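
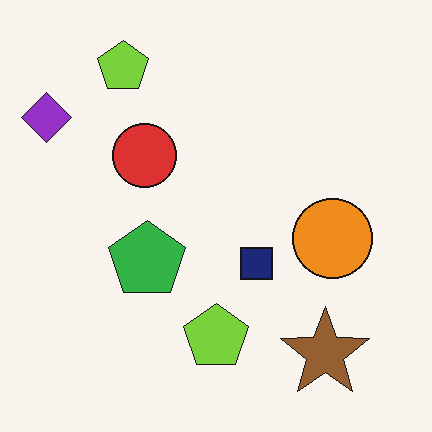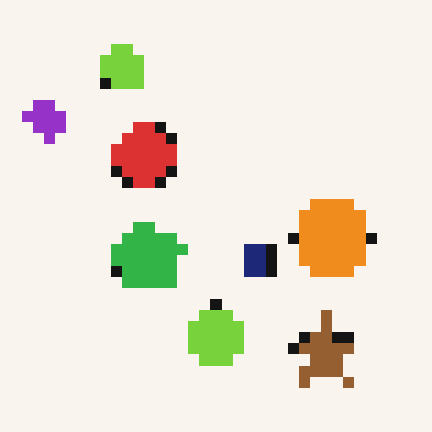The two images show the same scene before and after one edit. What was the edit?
This is the original image heavily pixelated into large blocks.

Shapes are reduced to large square blocks; fine edges and outlines are lost — a downscale-then-upscale (mosaic) effect.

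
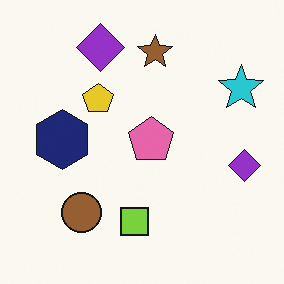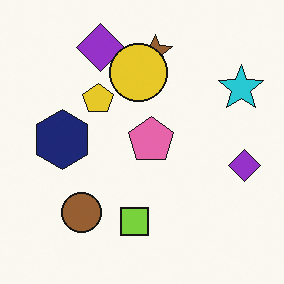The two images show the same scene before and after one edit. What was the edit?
The second image is the first overlaid with an additional yellow circle.

A yellow circle appears in the second image that is absent from the first.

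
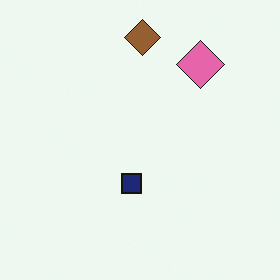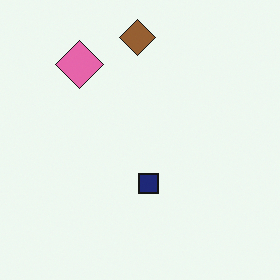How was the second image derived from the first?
The transformation is: flipped horizontally (left ↔ right).

The pink diamond is in the top-right of the first image and the top-left of the second — shapes on opposite sides of the vertical midline have swapped in a mirror flip.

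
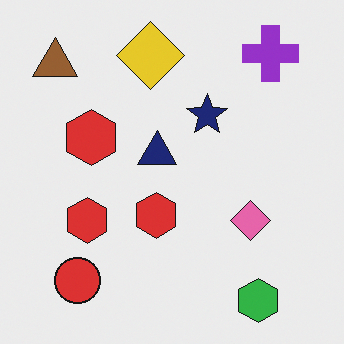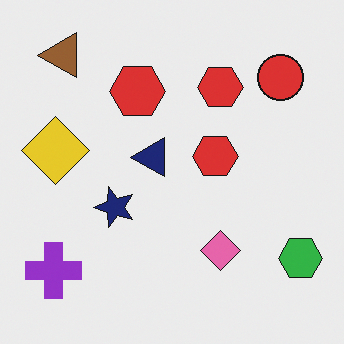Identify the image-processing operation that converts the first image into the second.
The transformation is: transposed (reflected across the top-left ↔ bottom-right diagonal).

Shapes have swapped their row and column positions — what was in the top-right is now in the bottom-left — a diagonal reflection.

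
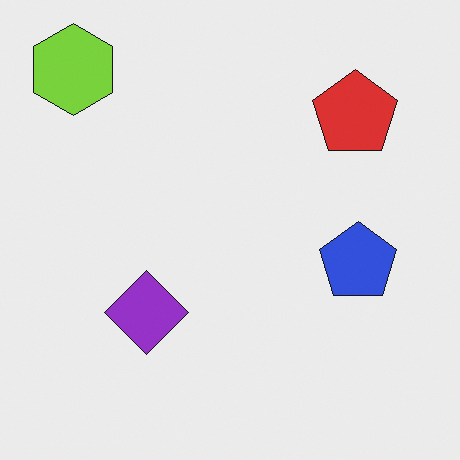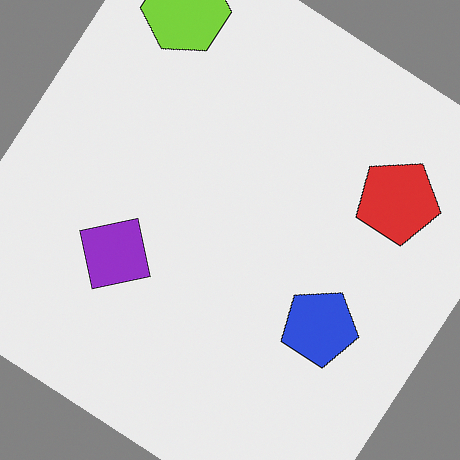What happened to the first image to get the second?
Rotated clockwise by a large amount — several tens of degrees.

Every shape is tilted by the same angle and the image corners show triangular fill wedges — a whole-image rotation by a non-right angle.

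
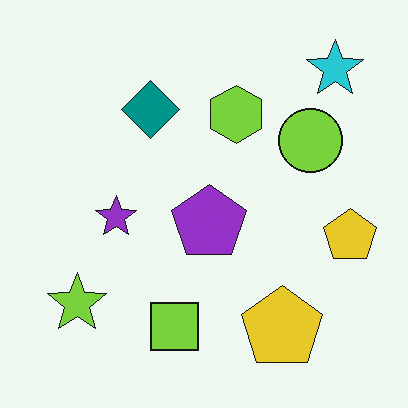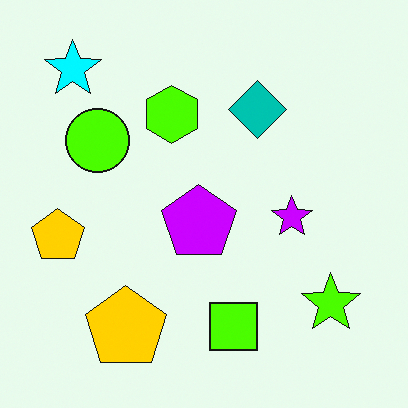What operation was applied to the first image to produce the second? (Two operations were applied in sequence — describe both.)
Flipped horizontally (left ↔ right), then made much more vivid (saturation change).

The cyan star is in the top-right of the first image and the top-left of the second — shapes on opposite sides of the vertical midline have swapped in a mirror flip. All colors are more vivid — a global saturation change.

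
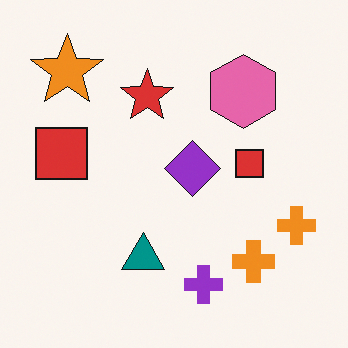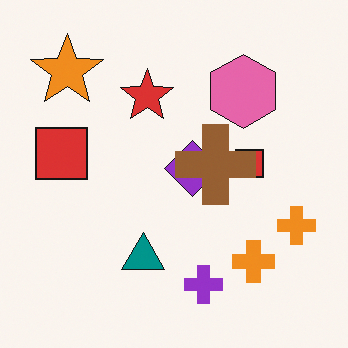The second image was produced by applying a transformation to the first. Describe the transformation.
The second image is the first overlaid with an additional brown cross.

A brown cross appears in the second image that is absent from the first.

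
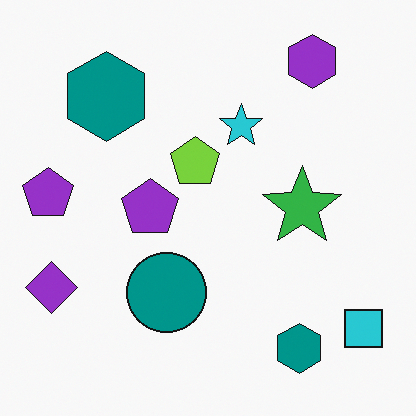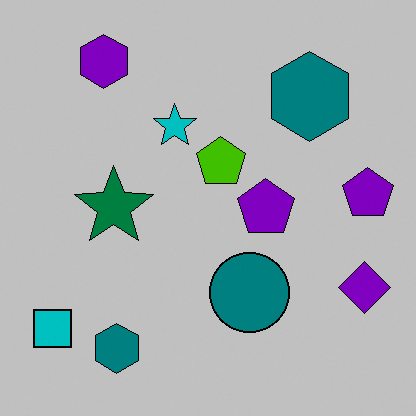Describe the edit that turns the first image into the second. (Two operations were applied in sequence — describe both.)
The image was heavily posterized to just a handful of flat colors, then flipped horizontally (left ↔ right).

Each flat color has snapped to a coarser quantized level — most visibly, the near-white background has dropped to a flat grey. The purple diamond is in the bottom-left of the first image and the bottom-right of the second — shapes on opposite sides of the vertical midline have swapped in a mirror flip.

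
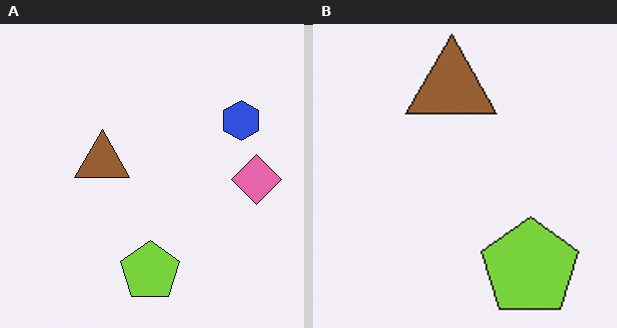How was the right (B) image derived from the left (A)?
Cropped tightly and scaled back up.

The visible shapes are larger and the field of view is narrower; shapes near the original edges may be partly or wholly outside the frame — a crop-and-rescale.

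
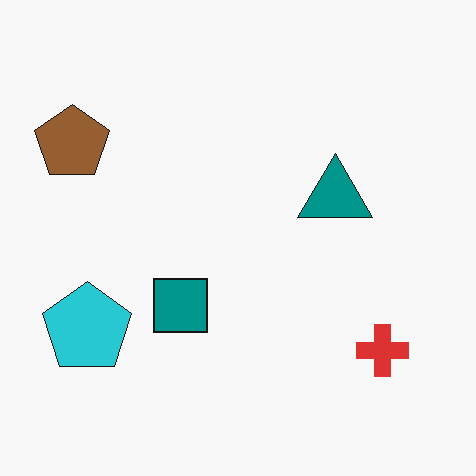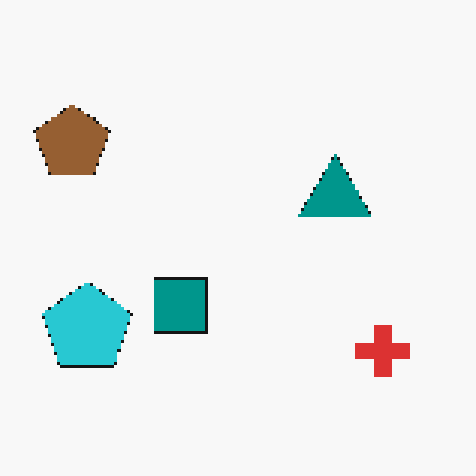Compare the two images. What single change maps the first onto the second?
The transformation is: mildly pixelated.

Shapes are reduced to large square blocks; fine edges and outlines are lost — a downscale-then-upscale (mosaic) effect.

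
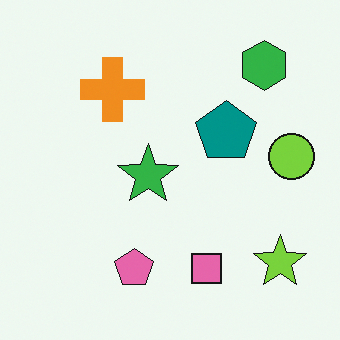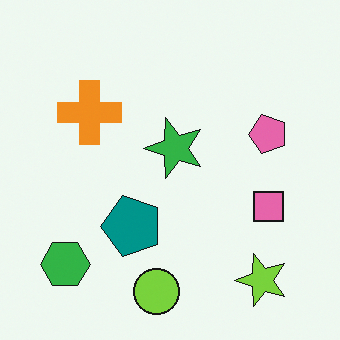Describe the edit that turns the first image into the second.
It was transposed (reflected across the top-left ↔ bottom-right diagonal).

Shapes have swapped their row and column positions — what was in the top-right is now in the bottom-left — a diagonal reflection.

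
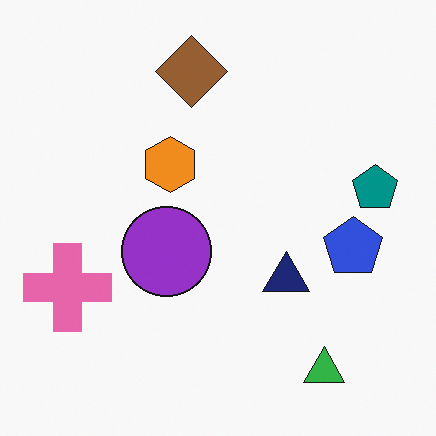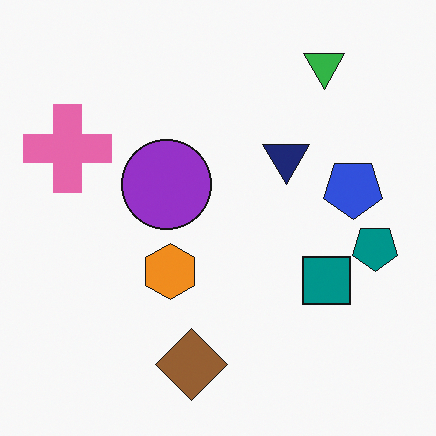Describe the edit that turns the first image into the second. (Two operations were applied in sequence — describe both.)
The image was flipped vertically (top ↔ bottom), then overlaid with an additional teal square.

The green triangle is in the bottom-right of the first image and the top-right of the second — shapes on opposite sides of the horizontal midline have swapped in a mirror flip. A teal square appears in the second image that is absent from the first.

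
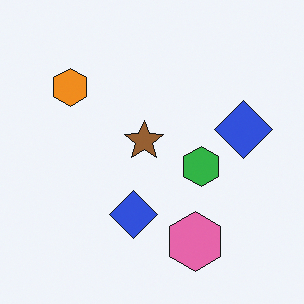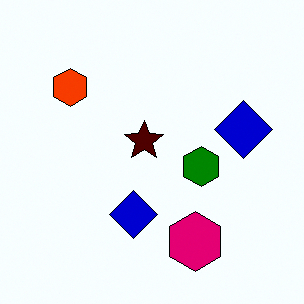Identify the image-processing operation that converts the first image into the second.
Boosted in contrast.

Tones are pushed away from mid-grey across the whole image — a global contrast change.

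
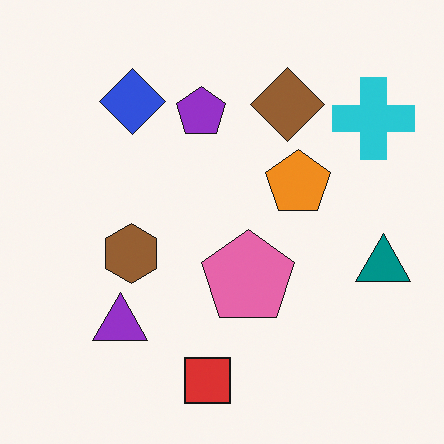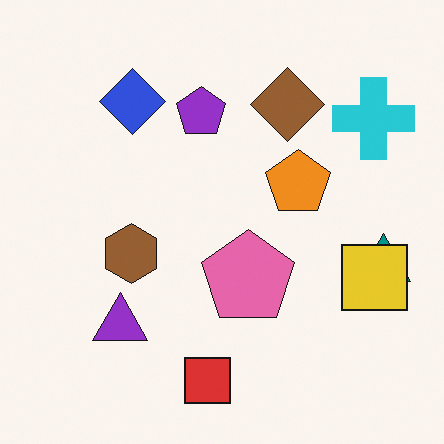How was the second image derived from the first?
This is the original image overlaid with an additional yellow square.

A yellow square appears in the second image that is absent from the first.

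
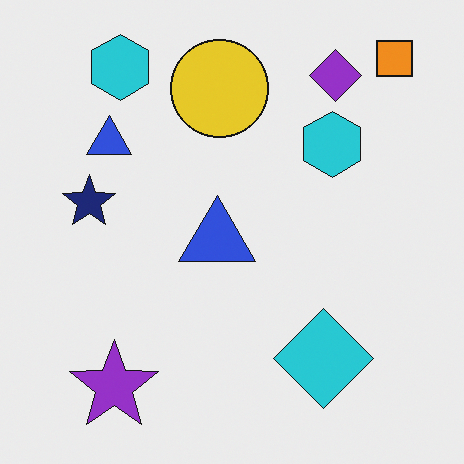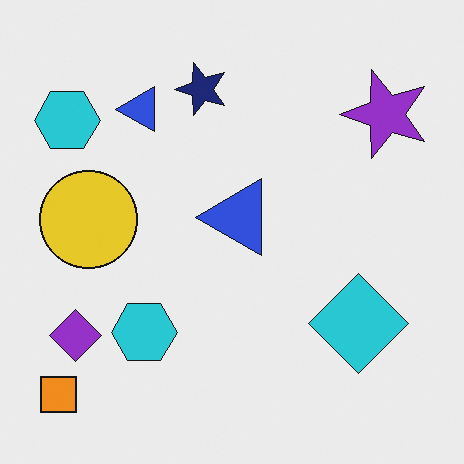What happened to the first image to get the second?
This is the original image transposed (reflected across the top-left ↔ bottom-right diagonal).

Shapes have swapped their row and column positions — what was in the top-right is now in the bottom-left — a diagonal reflection.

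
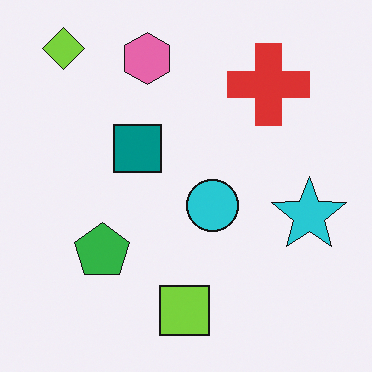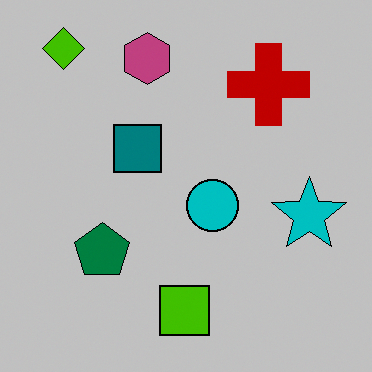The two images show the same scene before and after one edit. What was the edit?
The second image is the first heavily posterized to just a handful of flat colors.

Each flat color has snapped to a coarser quantized level — most visibly, the near-white background has dropped to a flat grey.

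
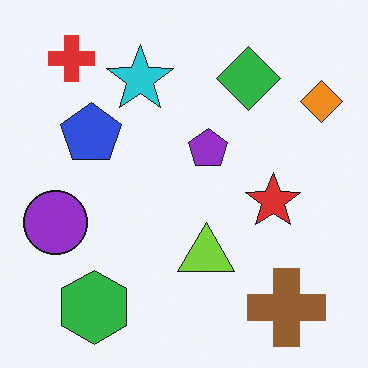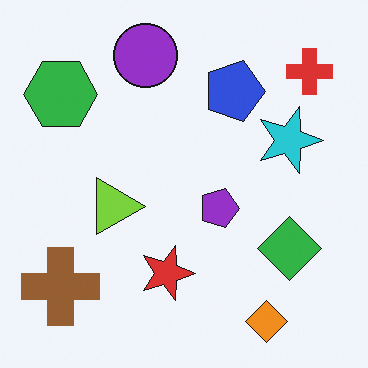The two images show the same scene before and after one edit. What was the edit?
The second image is the first rotated 90° clockwise.

The red cross sits in the top-left of the first image and the top-right of the second — consistent with a whole-image 90° clockwise rotation.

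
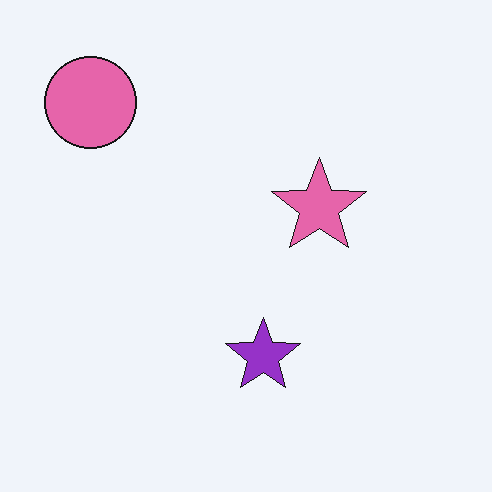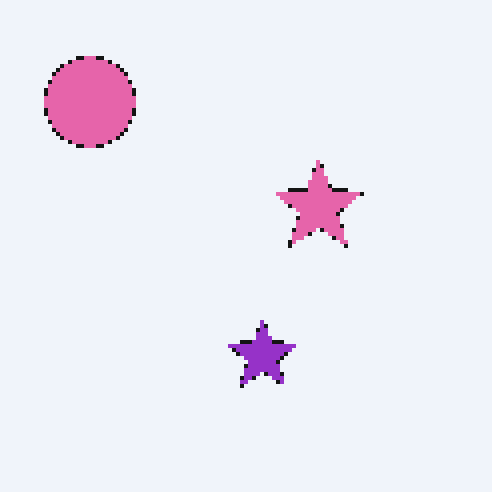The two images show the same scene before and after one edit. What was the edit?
This is the original image mildly pixelated.

Shapes are reduced to large square blocks; fine edges and outlines are lost — a downscale-then-upscale (mosaic) effect.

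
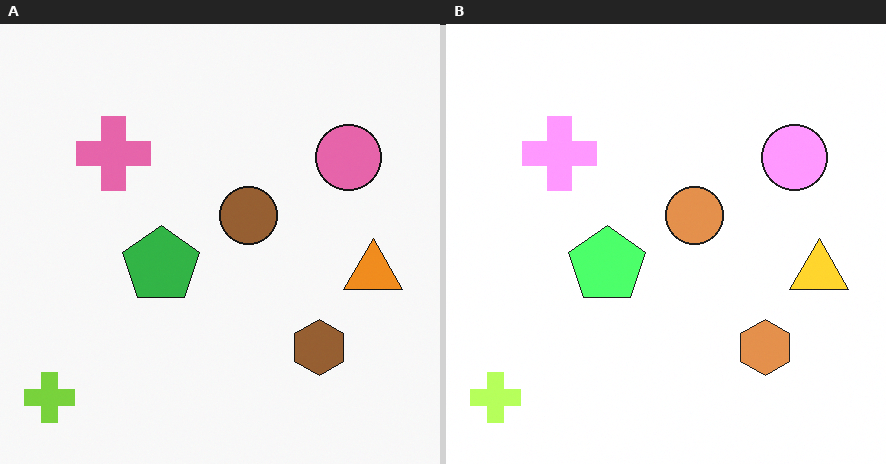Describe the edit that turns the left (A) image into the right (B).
The transformation is: brightened a lot.

Every pixel — background and shapes alike — is uniformly brightened.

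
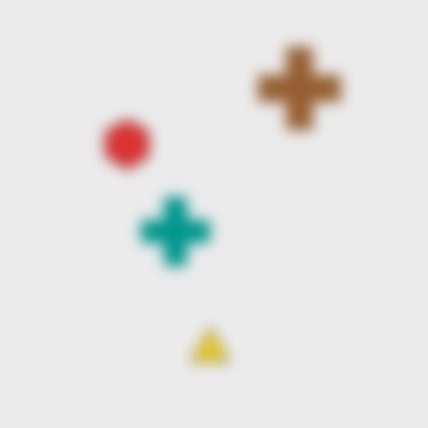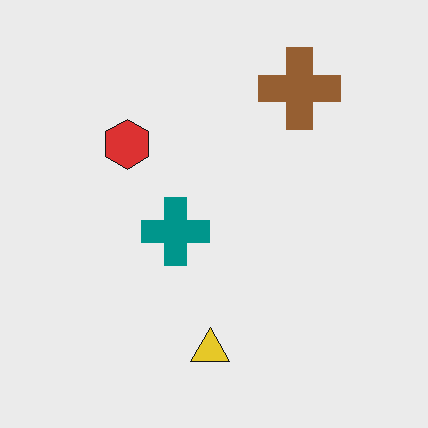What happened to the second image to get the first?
Strongly gaussian-blurred.

Shape edges and outlines are uniformly softened across the whole image.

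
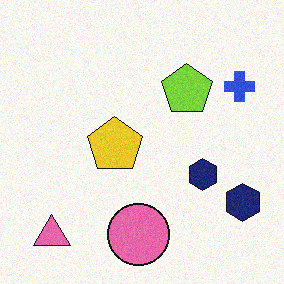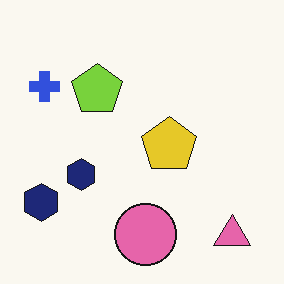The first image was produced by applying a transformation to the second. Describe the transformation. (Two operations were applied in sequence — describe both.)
The first image is the second flipped horizontally (left ↔ right), then degraded with a light layer of grain.

The blue cross is in the top-left of the second image and the top-right of the first — shapes on opposite sides of the vertical midline have swapped in a mirror flip. Random speckle covers the whole image, including the flat background.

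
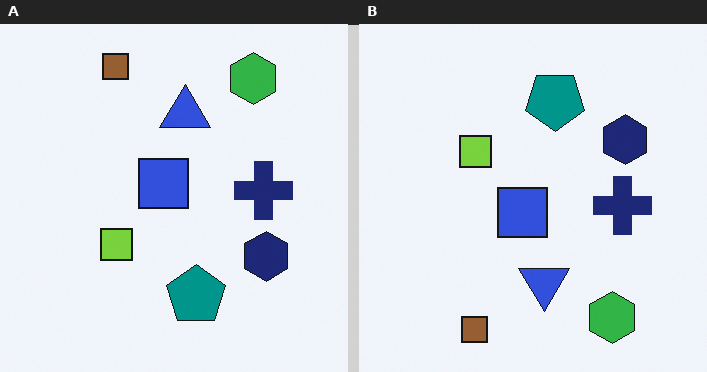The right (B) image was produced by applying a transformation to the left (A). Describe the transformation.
The image was flipped vertically (top ↔ bottom).

The brown square is in the top-left of the left (A) image and the bottom-left of the right (B) — shapes on opposite sides of the horizontal midline have swapped in a mirror flip.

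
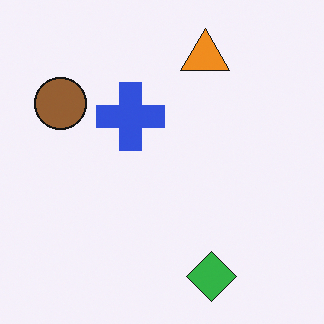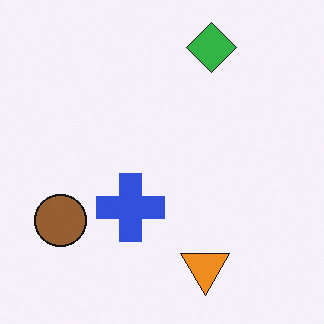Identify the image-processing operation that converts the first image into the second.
It was flipped vertically (top ↔ bottom).

The green diamond is in the bottom of the first image and the top of the second — shapes on opposite sides of the horizontal midline have swapped in a mirror flip.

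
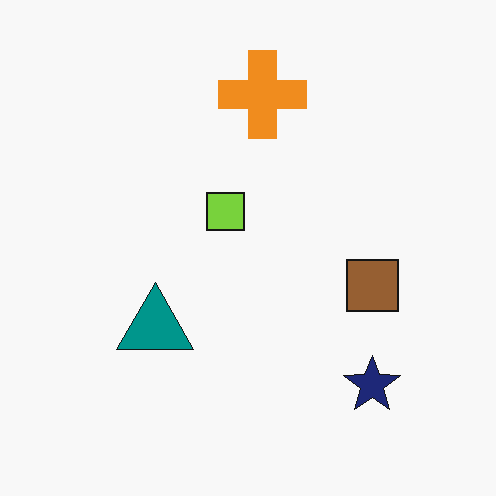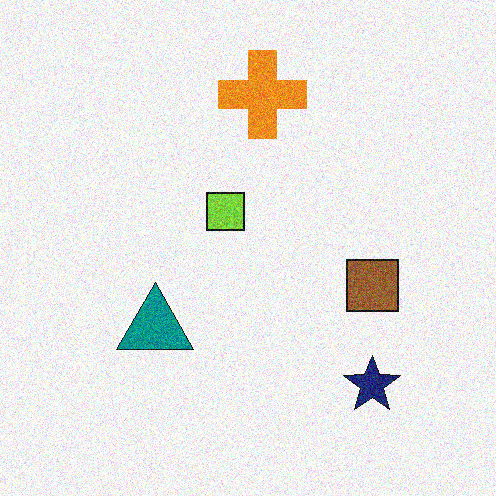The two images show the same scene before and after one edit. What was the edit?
The transformation is: degraded with moderate additive noise.

Random speckle covers the whole image, including the flat background.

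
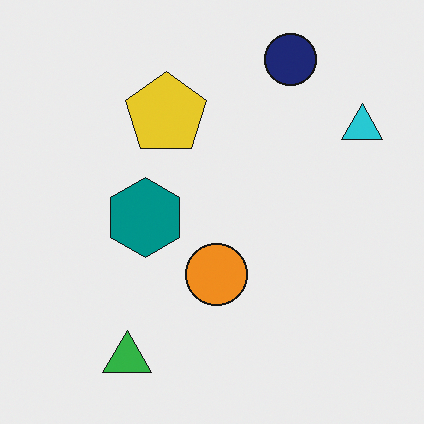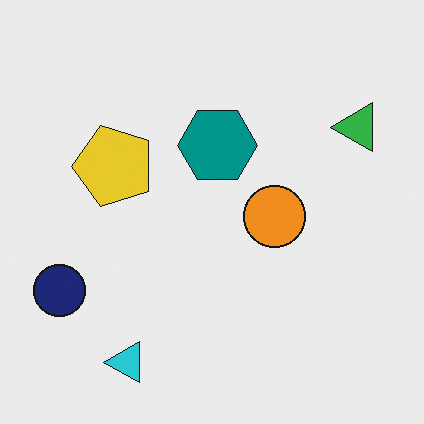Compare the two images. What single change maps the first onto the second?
It was transposed (reflected across the top-left ↔ bottom-right diagonal).

Shapes have swapped their row and column positions — what was in the top-right is now in the bottom-left — a diagonal reflection.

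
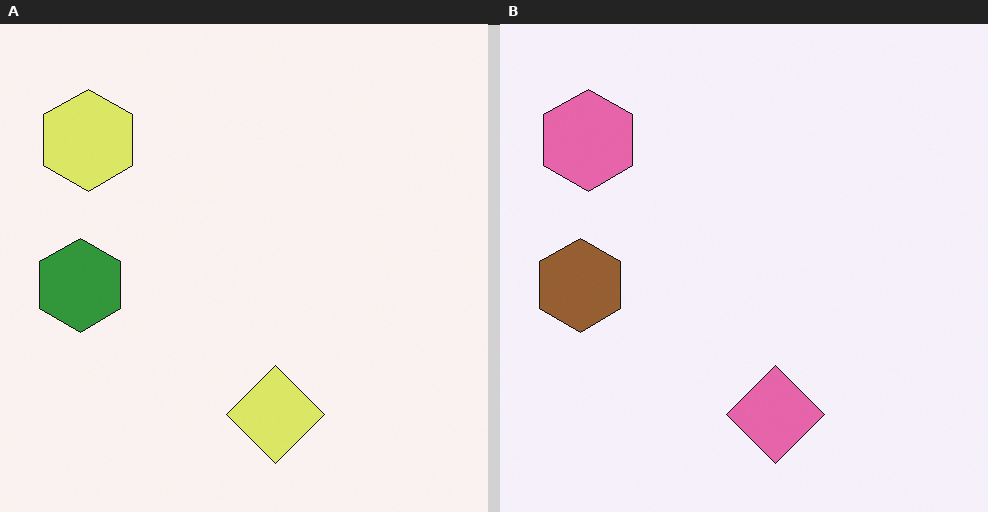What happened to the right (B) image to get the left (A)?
Hue-shifted through roughly a third of the color wheel.

Every shape's color has rotated by the same amount around the hue wheel — a uniform hue shift.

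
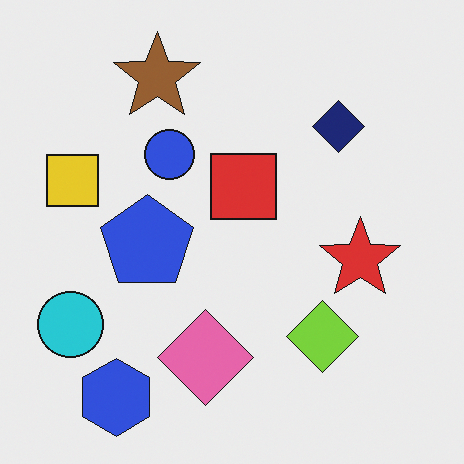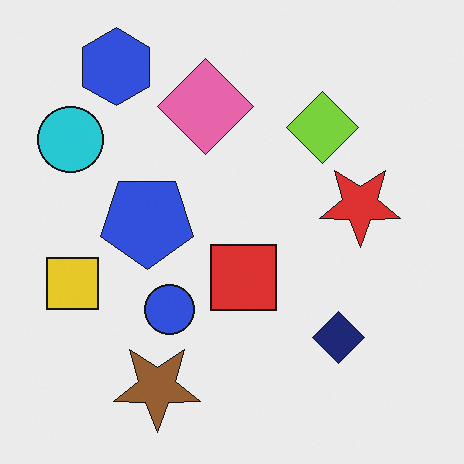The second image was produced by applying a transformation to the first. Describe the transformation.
The second image is the first flipped vertically (top ↔ bottom).

The blue hexagon is in the bottom-left of the first image and the top-left of the second — shapes on opposite sides of the horizontal midline have swapped in a mirror flip.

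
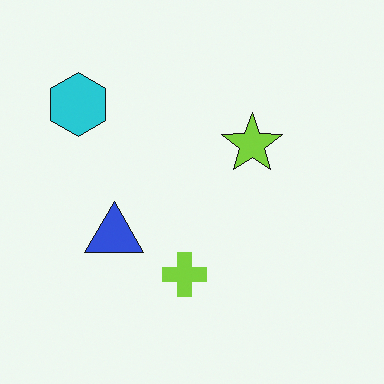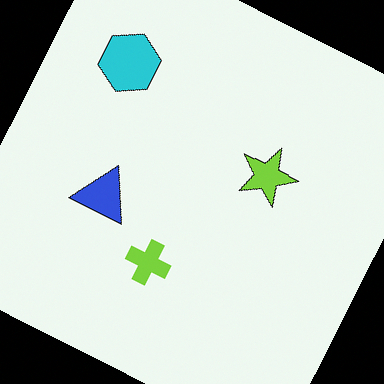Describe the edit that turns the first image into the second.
The transformation is: rotated clockwise by a moderate amount.

Every shape is tilted by the same angle and the image corners show triangular fill wedges — a whole-image rotation by a non-right angle.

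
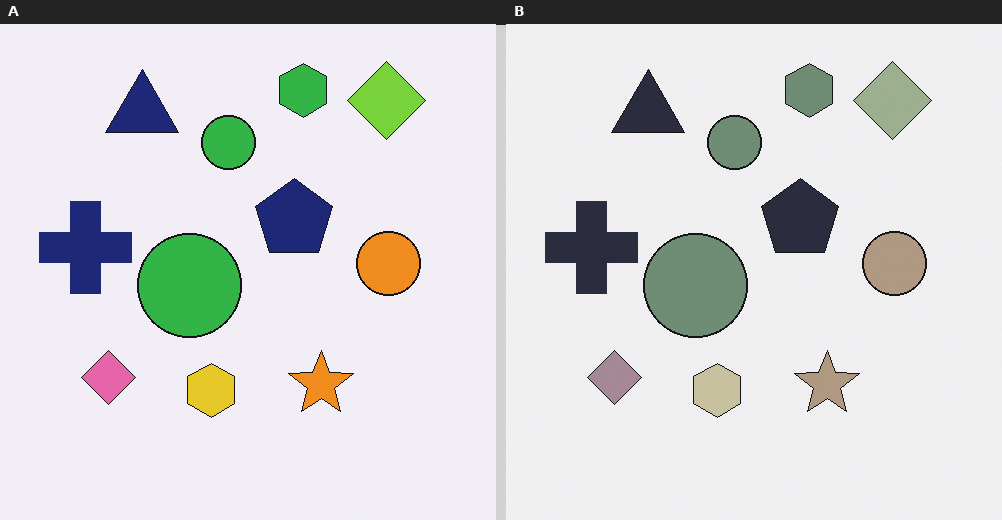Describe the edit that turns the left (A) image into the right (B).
It was heavily desaturated.

All colors are more muted and greyish — a global saturation change.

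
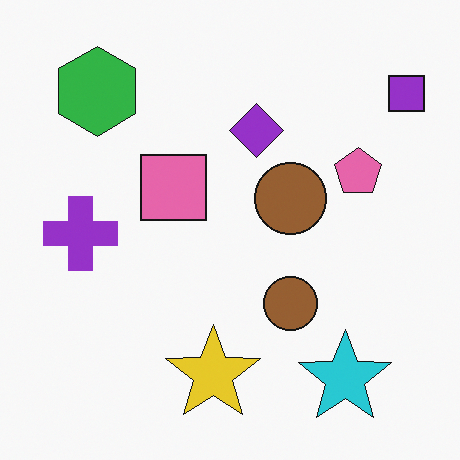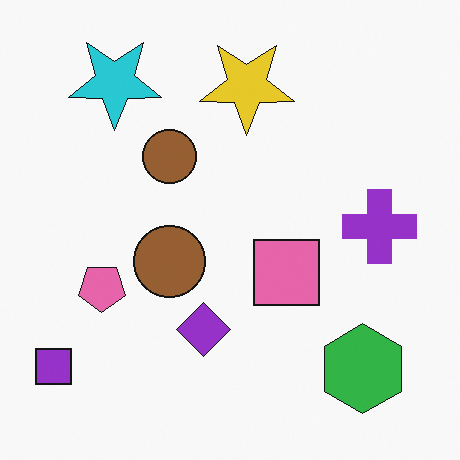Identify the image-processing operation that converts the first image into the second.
Rotated 180°.

The purple square sits in the top-right of the first image and the bottom-left of the second — consistent with a whole-image 180° rotation.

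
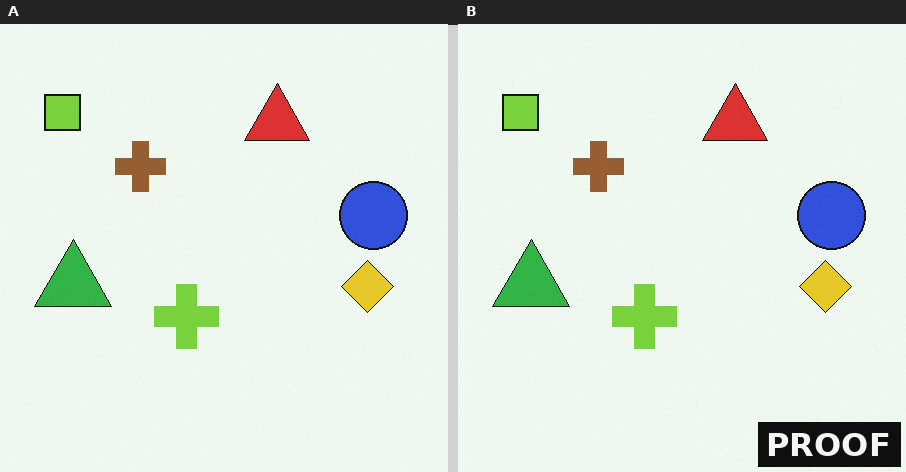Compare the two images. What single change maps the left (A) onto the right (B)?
Watermarked with the text "PROOF" in the lower-right corner.

A dark label reading "PROOF" appears in the lower-right corner.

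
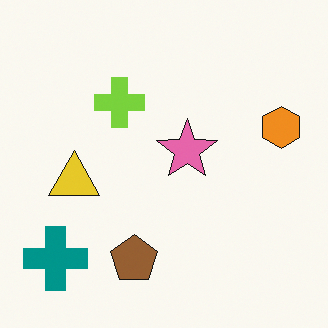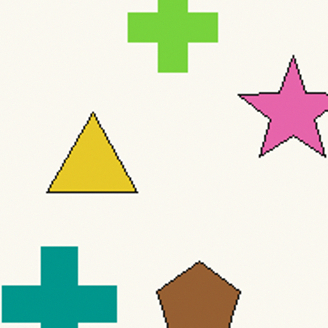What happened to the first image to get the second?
It was cropped tightly and scaled back up.

The visible shapes are larger and the field of view is narrower; shapes near the original edges may be partly or wholly outside the frame — a crop-and-rescale.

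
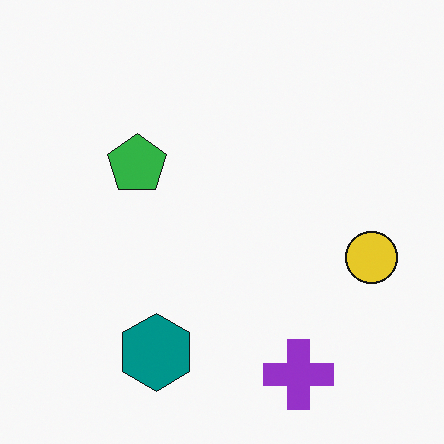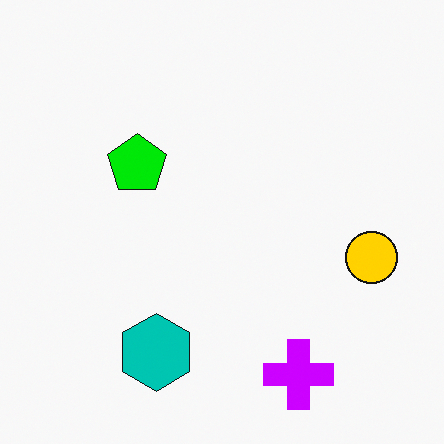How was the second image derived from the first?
It was heavily oversaturated.

All colors are more vivid — a global saturation change.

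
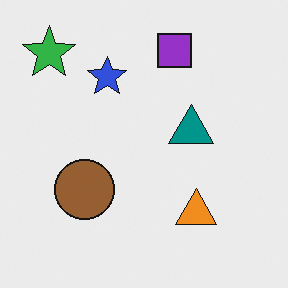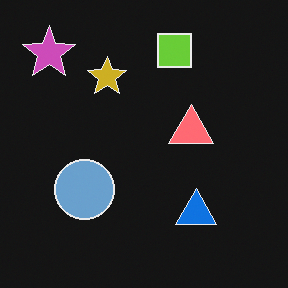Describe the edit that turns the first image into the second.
It was color-inverted (negative).

The light background has become dark and every shape's color is its complement — a photographic negative.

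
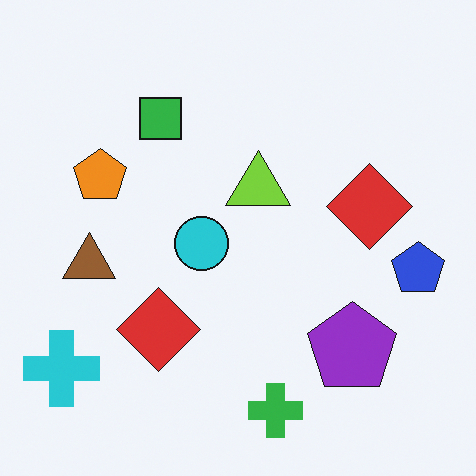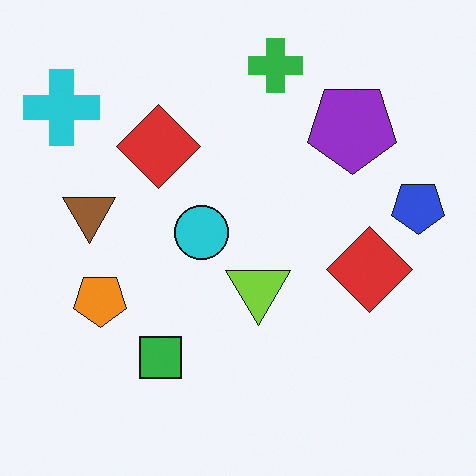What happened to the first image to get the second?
This is the original image flipped vertically (top ↔ bottom).

The green cross is in the bottom of the first image and the top of the second — shapes on opposite sides of the horizontal midline have swapped in a mirror flip.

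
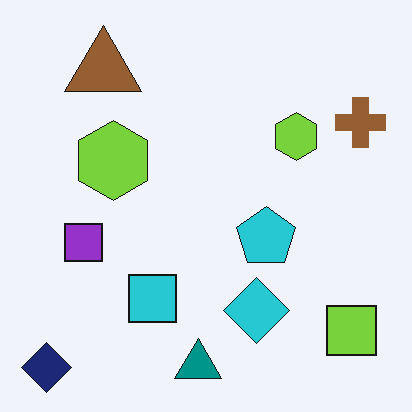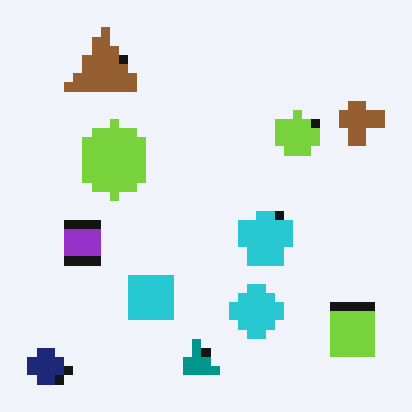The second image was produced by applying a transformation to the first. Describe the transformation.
This is the original image heavily pixelated into large blocks.

Shapes are reduced to large square blocks; fine edges and outlines are lost — a downscale-then-upscale (mosaic) effect.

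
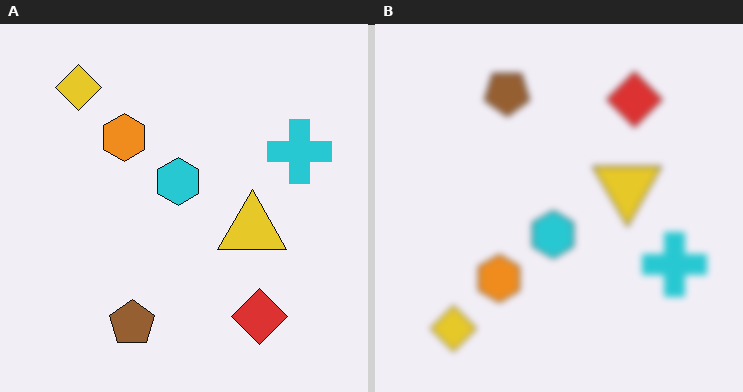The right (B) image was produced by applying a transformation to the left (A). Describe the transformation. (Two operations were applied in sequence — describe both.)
The right (B) image is the left (A) noticeably gaussian-blurred, then flipped vertically (top ↔ bottom).

Shape edges and outlines are uniformly softened across the whole image. The yellow diamond is in the top-left of the left (A) image and the bottom-left of the right (B) — shapes on opposite sides of the horizontal midline have swapped in a mirror flip.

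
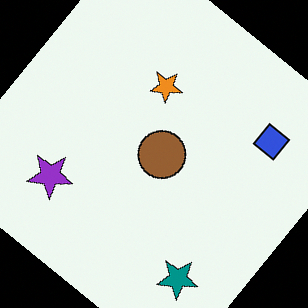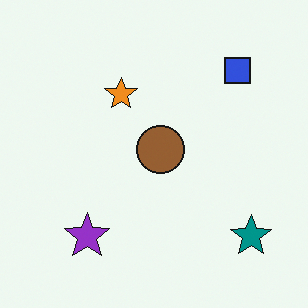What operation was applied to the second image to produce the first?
Rotated clockwise by a large amount — several tens of degrees.

Every shape is tilted by the same angle and the image corners show triangular fill wedges — a whole-image rotation by a non-right angle.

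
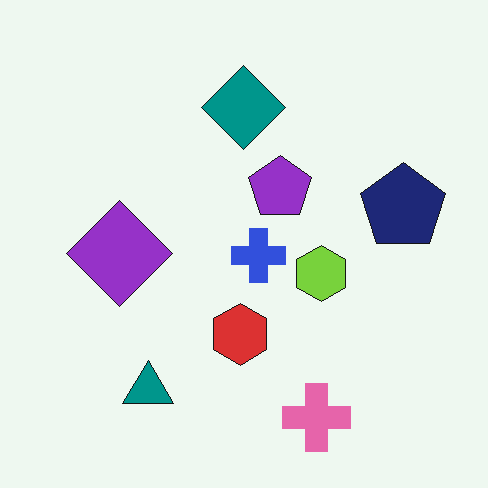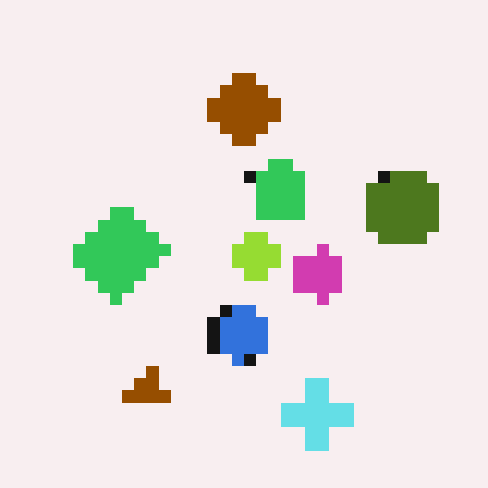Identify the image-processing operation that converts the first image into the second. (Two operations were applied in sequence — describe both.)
This is the original image coarsely pixelated, then hue-shifted through roughly half the color wheel.

Shapes are reduced to large square blocks; fine edges and outlines are lost — a downscale-then-upscale (mosaic) effect. Every shape's color has rotated by the same amount around the hue wheel — a uniform hue shift.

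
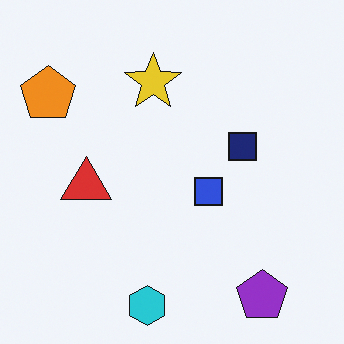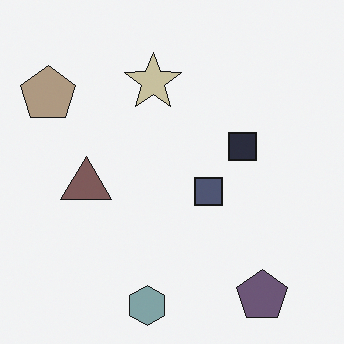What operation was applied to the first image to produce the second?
Heavily desaturated.

All colors are more muted and greyish — a global saturation change.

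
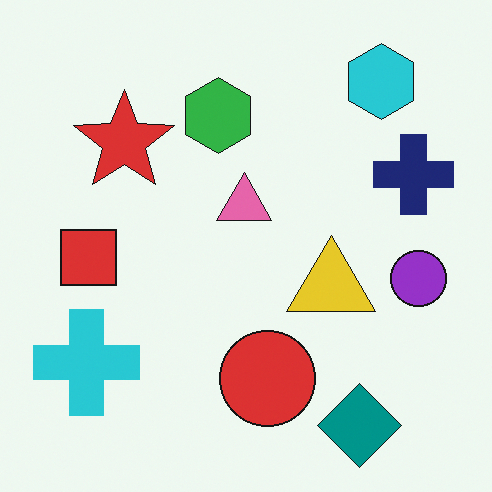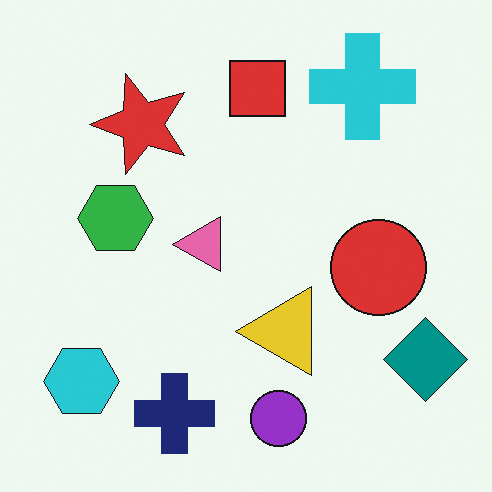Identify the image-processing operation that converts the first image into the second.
The second image is the first transposed (reflected across the top-left ↔ bottom-right diagonal).

Shapes have swapped their row and column positions — what was in the top-right is now in the bottom-left — a diagonal reflection.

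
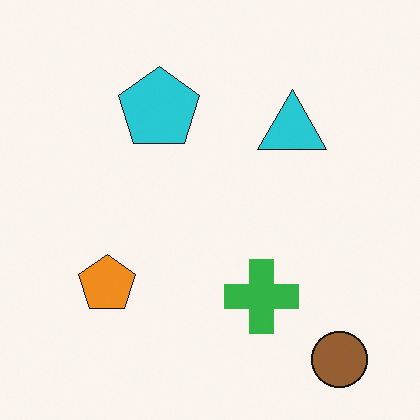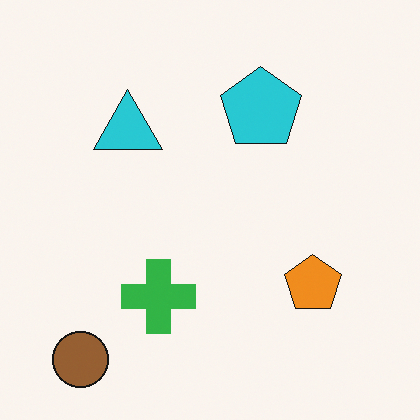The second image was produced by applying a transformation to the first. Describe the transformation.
This is the original image flipped horizontally (left ↔ right).

The brown circle is in the bottom-right of the first image and the bottom-left of the second — shapes on opposite sides of the vertical midline have swapped in a mirror flip.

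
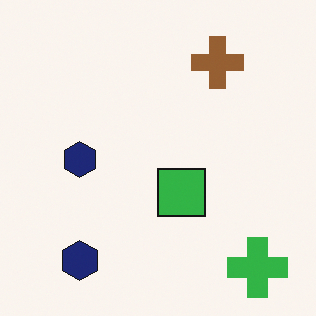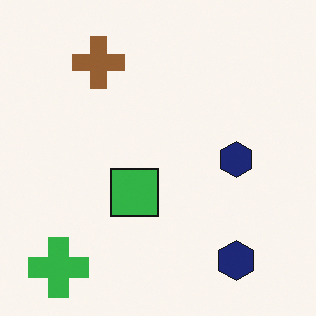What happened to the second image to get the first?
The transformation is: flipped horizontally (left ↔ right).

The green cross is in the bottom-left of the second image and the bottom-right of the first — shapes on opposite sides of the vertical midline have swapped in a mirror flip.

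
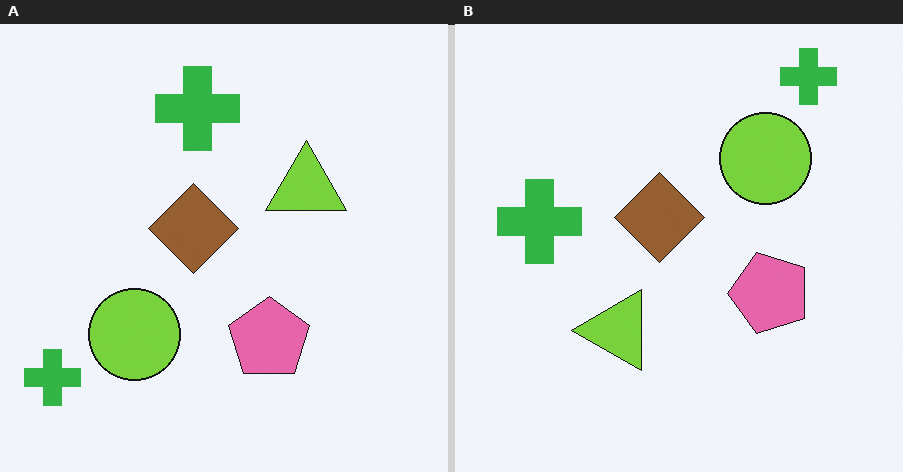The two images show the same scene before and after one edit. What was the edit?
The right (B) image is the left (A) transposed (reflected across the top-left ↔ bottom-right diagonal).

Shapes have swapped their row and column positions — what was in the top-right is now in the bottom-left — a diagonal reflection.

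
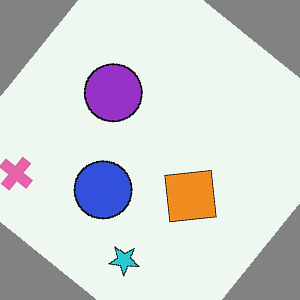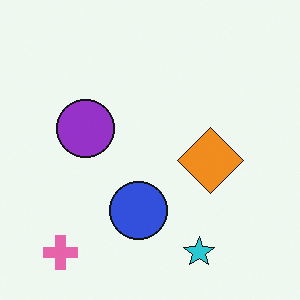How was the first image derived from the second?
It was rotated clockwise by a large amount — several tens of degrees.

Every shape is tilted by the same angle and the image corners show triangular fill wedges — a whole-image rotation by a non-right angle.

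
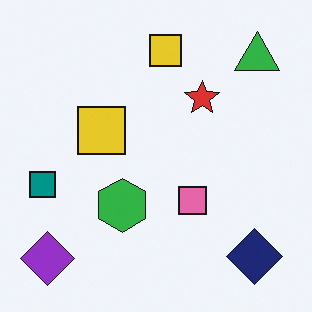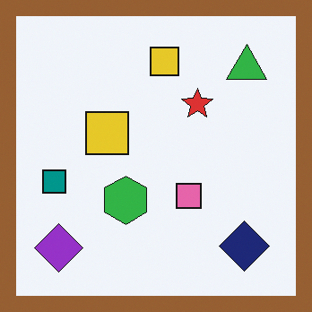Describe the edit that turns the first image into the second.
This is the original image framed with a brown border.

A solid brown frame runs around the edge of the second image, with the content slightly shrunk inside it.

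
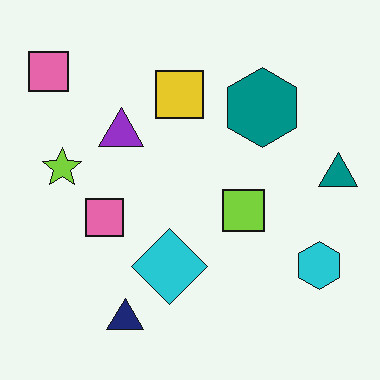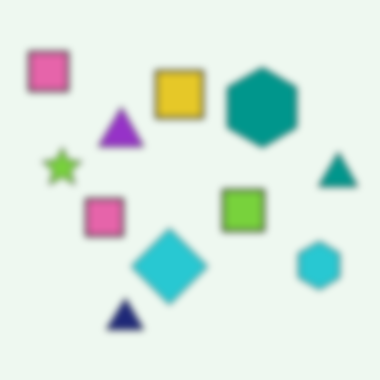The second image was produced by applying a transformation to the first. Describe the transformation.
The transformation is: noticeably gaussian-blurred.

Shape edges and outlines are uniformly softened across the whole image.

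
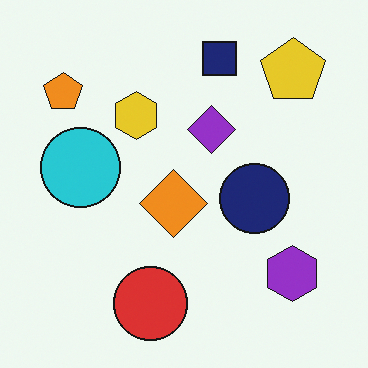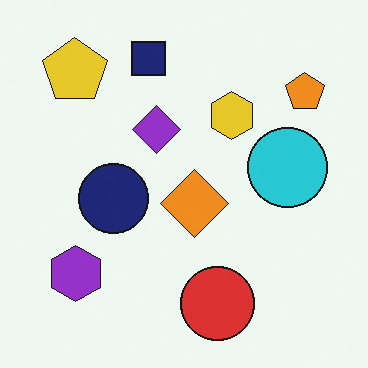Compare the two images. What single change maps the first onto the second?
The image was flipped horizontally (left ↔ right).

The orange pentagon is in the top-left of the first image and the top-right of the second — shapes on opposite sides of the vertical midline have swapped in a mirror flip.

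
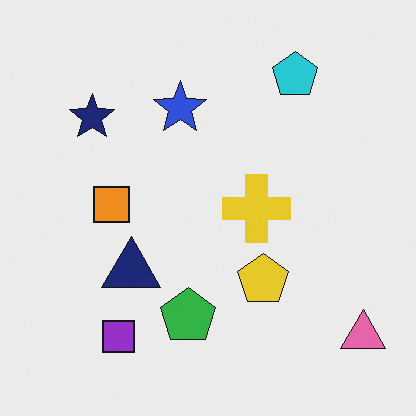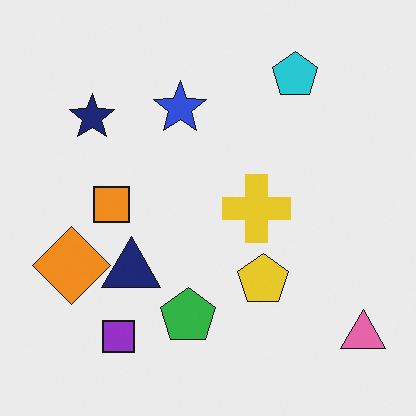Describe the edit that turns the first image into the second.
This is the original image overlaid with an additional orange diamond.

An orange diamond appears in the second image that is absent from the first.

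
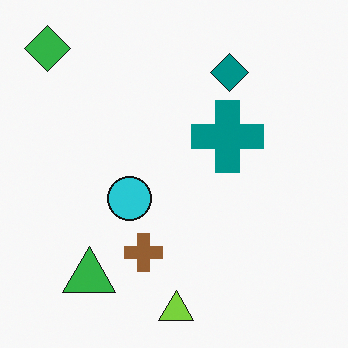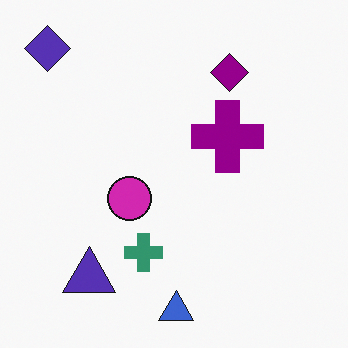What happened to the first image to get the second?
It was hue-shifted noticeably.

Every shape's color has rotated by the same amount around the hue wheel — a uniform hue shift.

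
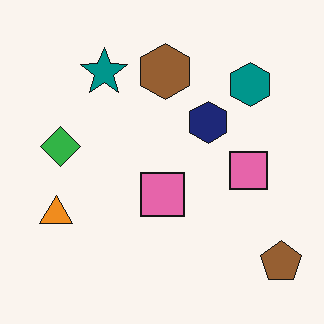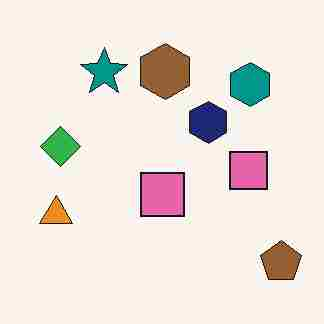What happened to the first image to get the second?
The image was heavily JPEG-compressed with obvious blocking artifacts.

Blocky 8×8 compression artifacts appear around shape edges and the flat background shows ringing — characteristic JPEG degradation.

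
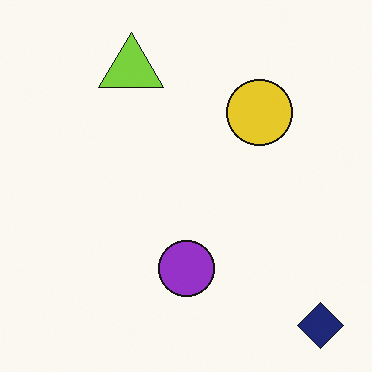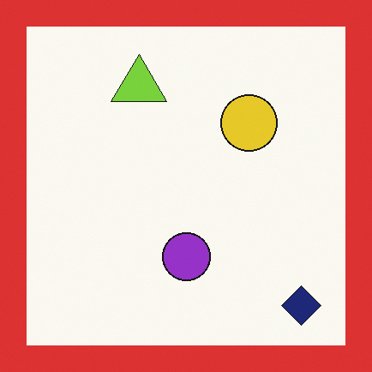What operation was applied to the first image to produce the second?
The image was framed with a red border.

A solid red frame runs around the edge of the second image, with the content slightly shrunk inside it.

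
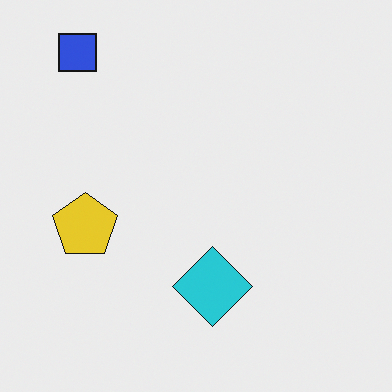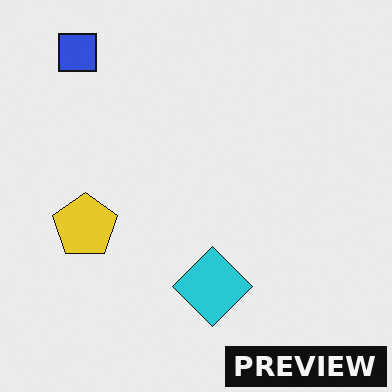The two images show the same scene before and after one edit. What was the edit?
Watermarked with the text "PREVIEW" in the lower-right corner.

A dark label reading "PREVIEW" appears in the lower-right corner.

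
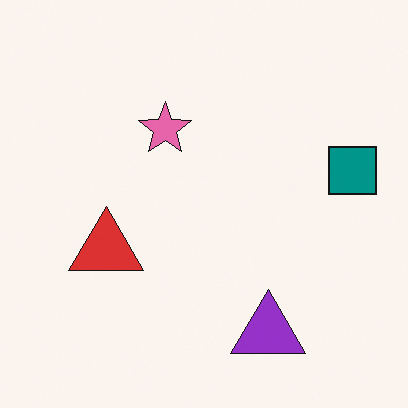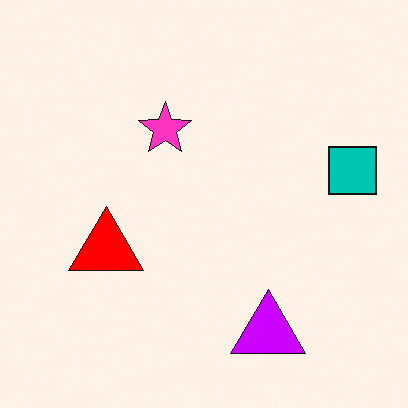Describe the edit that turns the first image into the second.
This is the original image made much more vivid (saturation change).

All colors are more vivid — a global saturation change.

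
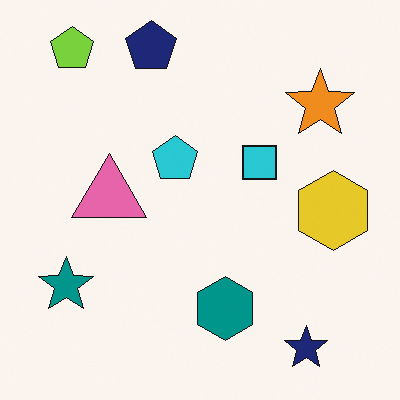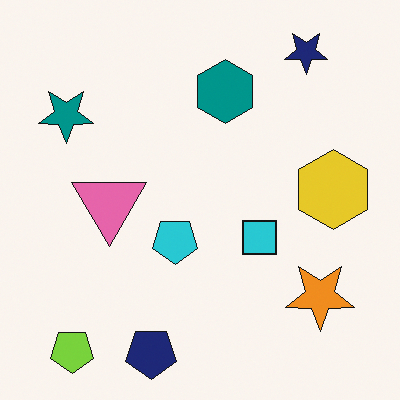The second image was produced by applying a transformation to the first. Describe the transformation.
It was flipped vertically (top ↔ bottom).

The navy pentagon is in the top of the first image and the bottom of the second — shapes on opposite sides of the horizontal midline have swapped in a mirror flip.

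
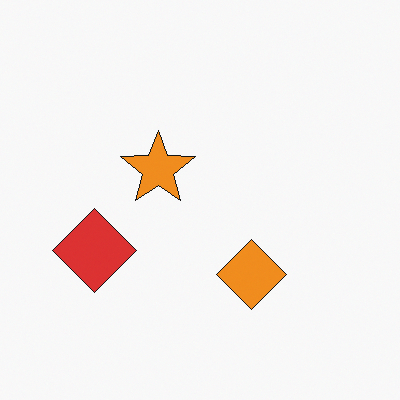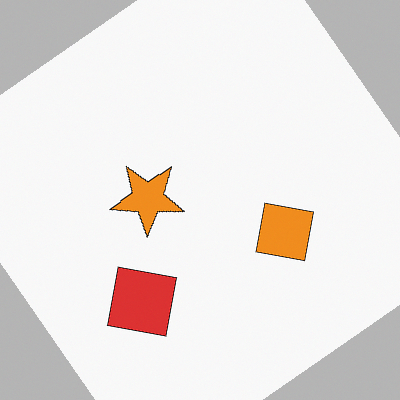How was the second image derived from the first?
The second image is the first rotated counter-clockwise by a large amount — several tens of degrees.

Every shape is tilted by the same angle and the image corners show triangular fill wedges — a whole-image rotation by a non-right angle.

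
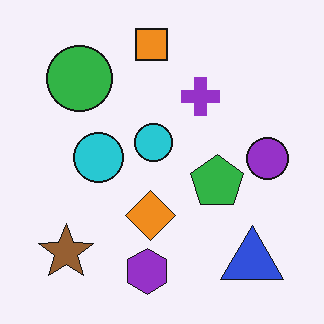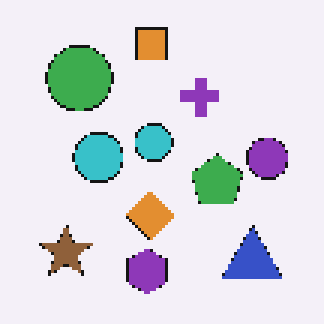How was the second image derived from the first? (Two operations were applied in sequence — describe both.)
The second image is the first lightly pixelated (a mild mosaic effect), then slightly desaturated.

Shapes are reduced to large square blocks; fine edges and outlines are lost — a downscale-then-upscale (mosaic) effect. All colors are more muted and greyish — a global saturation change.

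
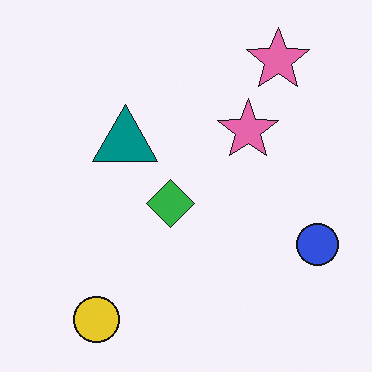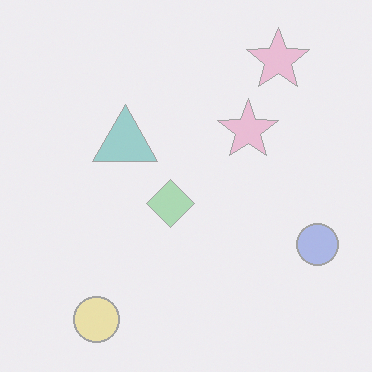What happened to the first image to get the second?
This is the original image given much lower contrast.

Tones are pushed toward mid-grey across the whole image — a global contrast change.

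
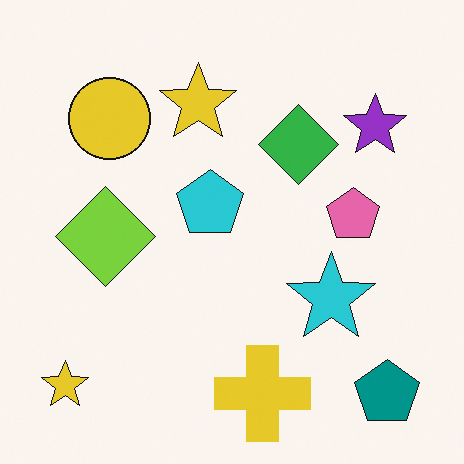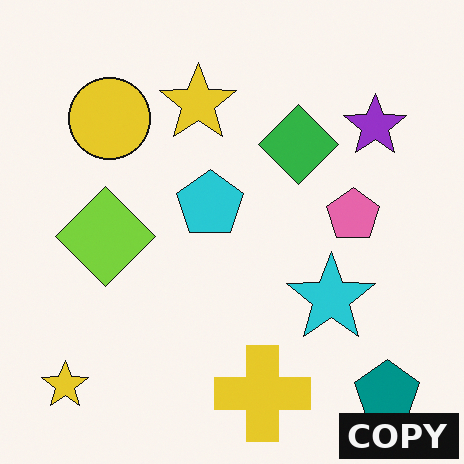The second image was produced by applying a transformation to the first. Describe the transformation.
It was watermarked with the text "COPY" in the lower-right corner.

A dark label reading "COPY" appears in the lower-right corner.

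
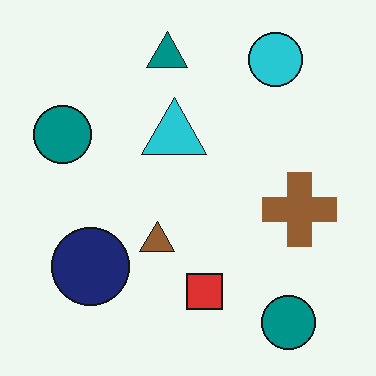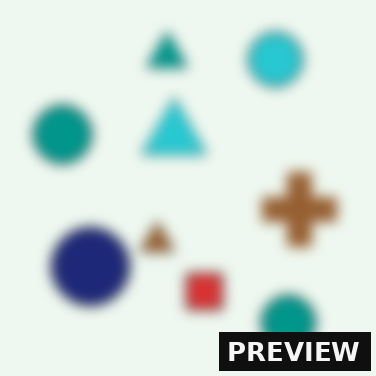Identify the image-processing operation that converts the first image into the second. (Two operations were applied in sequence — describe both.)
It was strongly gaussian-blurred, then watermarked with the text "PREVIEW" in the lower-right corner.

Shape edges and outlines are uniformly softened across the whole image. A dark label reading "PREVIEW" appears in the lower-right corner.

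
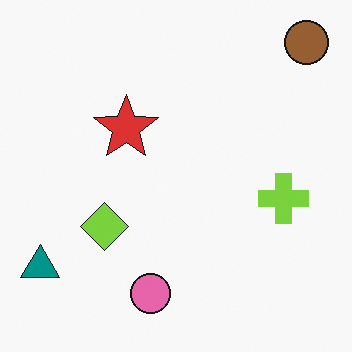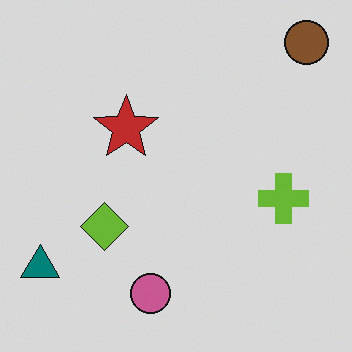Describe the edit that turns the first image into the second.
The transformation is: slightly darkened.

Every pixel — background and shapes alike — is uniformly darkened.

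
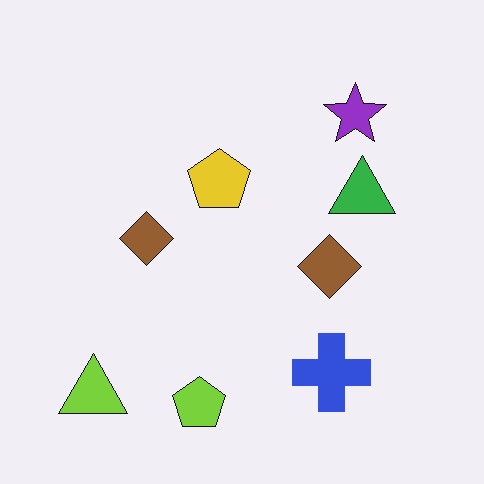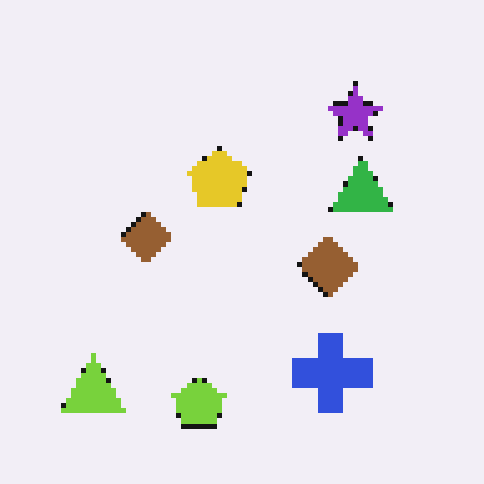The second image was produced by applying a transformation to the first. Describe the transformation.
The image was mildly pixelated.

Shapes are reduced to large square blocks; fine edges and outlines are lost — a downscale-then-upscale (mosaic) effect.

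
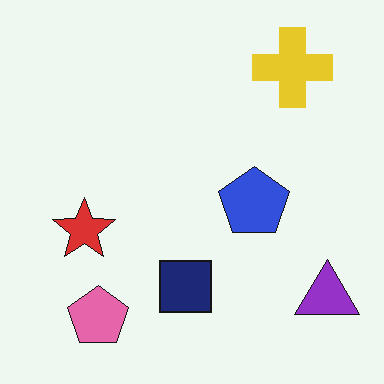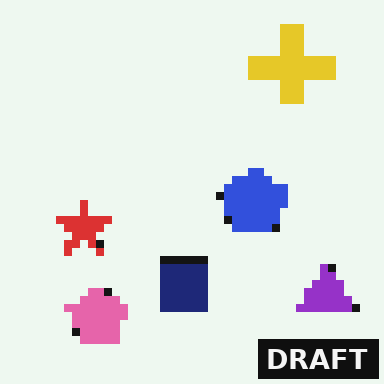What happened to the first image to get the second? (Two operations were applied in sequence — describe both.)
It was moderately pixelated, then watermarked with the text "DRAFT" in the lower-right corner.

Shapes are reduced to large square blocks; fine edges and outlines are lost — a downscale-then-upscale (mosaic) effect. A dark label reading "DRAFT" appears in the lower-right corner.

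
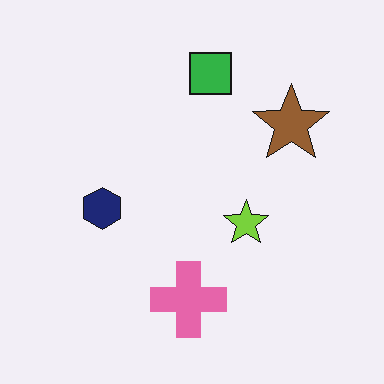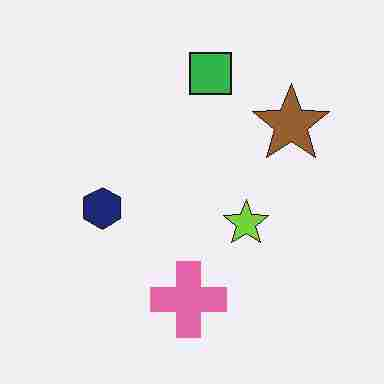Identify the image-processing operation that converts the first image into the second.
The second image is the first degraded with heavy JPEG compression.

Blocky 8×8 compression artifacts appear around shape edges and the flat background shows ringing — characteristic JPEG degradation.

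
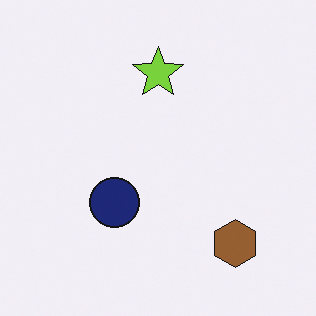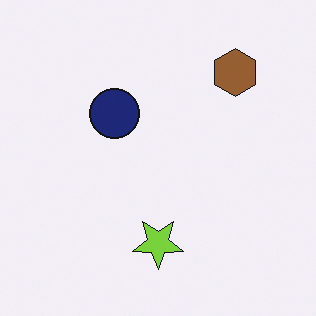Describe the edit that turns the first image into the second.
The transformation is: flipped vertically (top ↔ bottom).

The brown hexagon is in the bottom-right of the first image and the top-right of the second — shapes on opposite sides of the horizontal midline have swapped in a mirror flip.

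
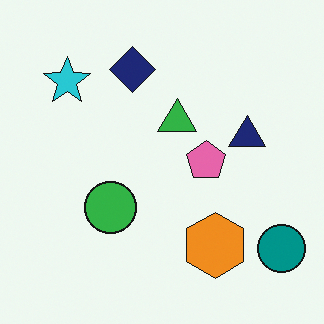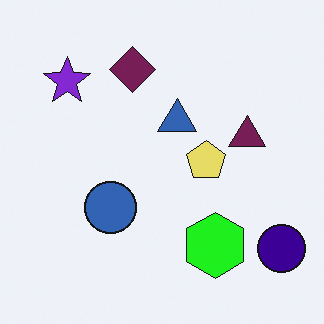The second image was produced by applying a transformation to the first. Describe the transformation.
This is the original image hue-shifted through roughly a third of the color wheel.

Every shape's color has rotated by the same amount around the hue wheel — a uniform hue shift.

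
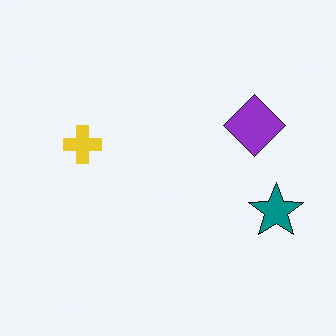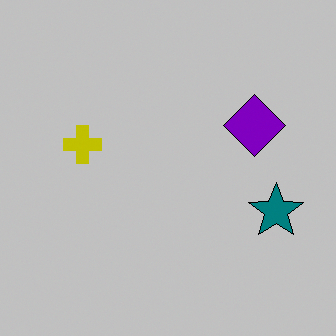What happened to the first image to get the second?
The second image is the first heavily posterized to just a handful of flat colors.

Each flat color has snapped to a coarser quantized level — most visibly, the near-white background has dropped to a flat grey.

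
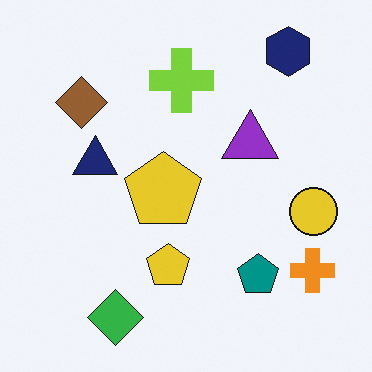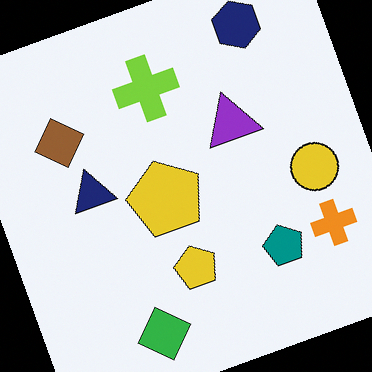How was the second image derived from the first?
The image was rotated counter-clockwise by a moderate amount.

Every shape is tilted by the same angle and the image corners show triangular fill wedges — a whole-image rotation by a non-right angle.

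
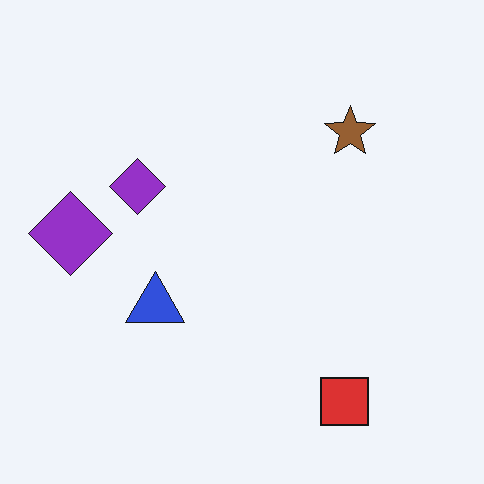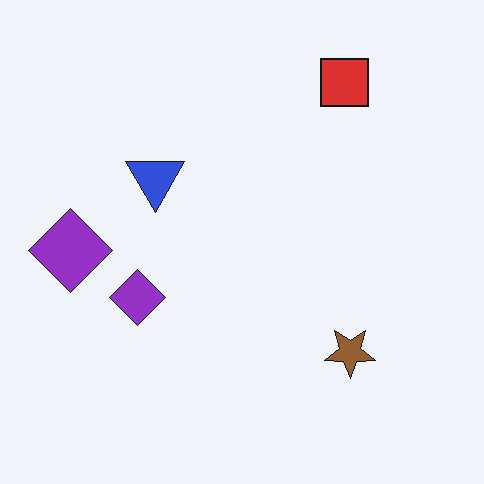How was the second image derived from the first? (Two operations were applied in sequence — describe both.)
The image was flipped vertically (top ↔ bottom), then JPEG-compressed with visible artifacts.

The red square is in the bottom-right of the first image and the top-right of the second — shapes on opposite sides of the horizontal midline have swapped in a mirror flip. Blocky 8×8 compression artifacts appear around shape edges and the flat background shows ringing — characteristic JPEG degradation.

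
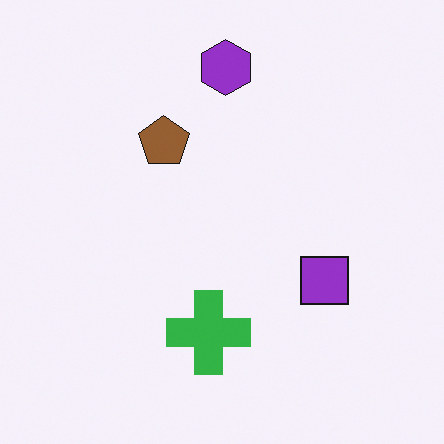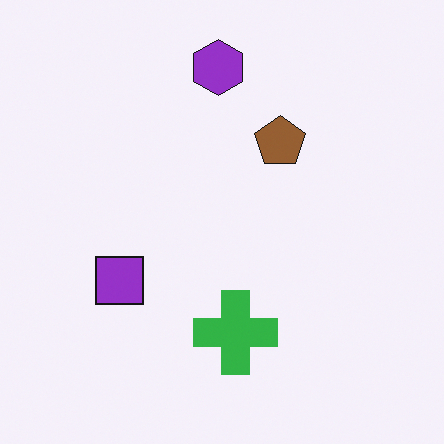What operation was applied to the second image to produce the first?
The image was flipped horizontally (left ↔ right).

The purple square is in the left of the second image and the right of the first — shapes on opposite sides of the vertical midline have swapped in a mirror flip.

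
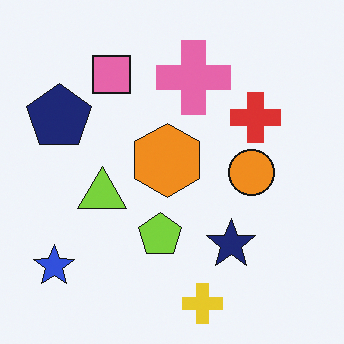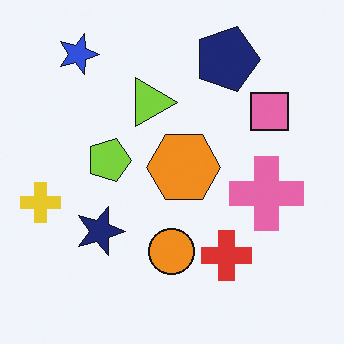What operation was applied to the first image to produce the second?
The transformation is: rotated 90° clockwise.

The blue star sits in the bottom-left of the first image and the top-left of the second — consistent with a whole-image 90° clockwise rotation.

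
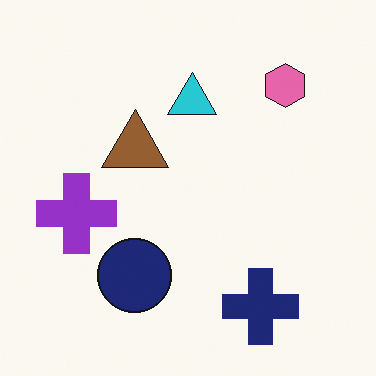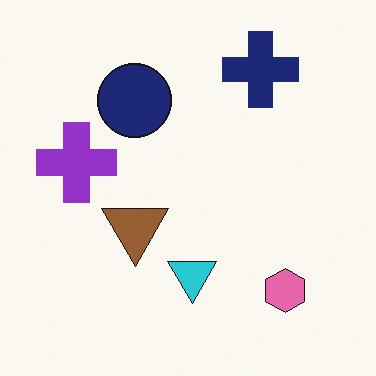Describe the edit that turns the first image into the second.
The transformation is: flipped vertically (top ↔ bottom).

The navy cross is in the bottom-right of the first image and the top-right of the second — shapes on opposite sides of the horizontal midline have swapped in a mirror flip.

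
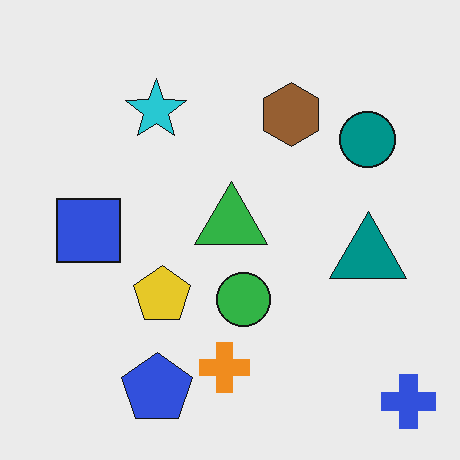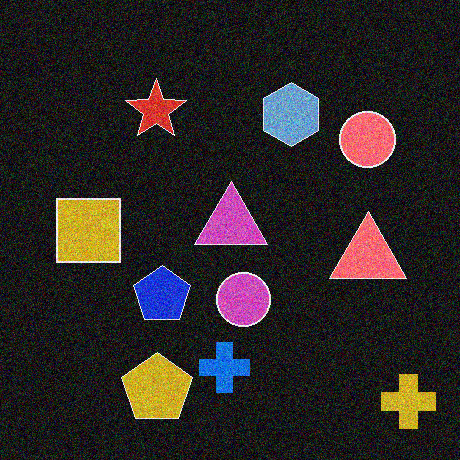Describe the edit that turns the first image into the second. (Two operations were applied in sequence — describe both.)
The transformation is: color-inverted (negative), then degraded with moderate additive noise.

The light background has become dark and every shape's color is its complement — a photographic negative. Random speckle covers the whole image, including the flat background.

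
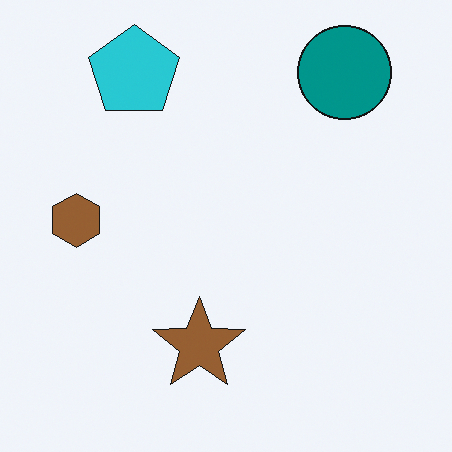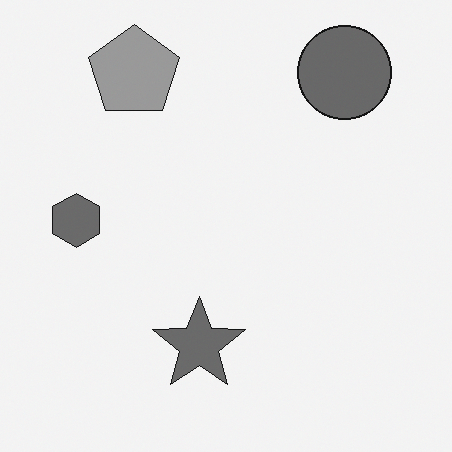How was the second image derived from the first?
The second image is the first converted to grayscale.

All color is removed — every shape is now a shade of grey.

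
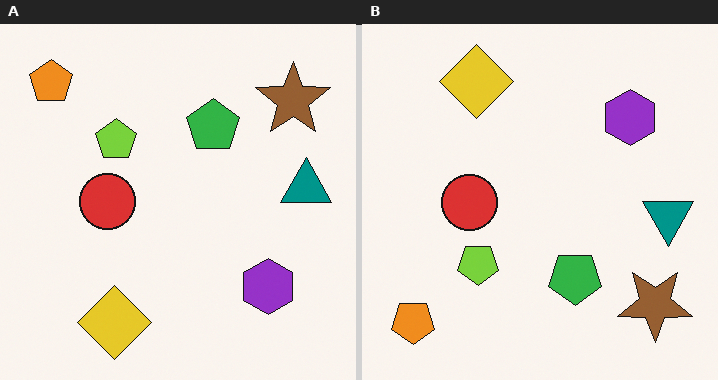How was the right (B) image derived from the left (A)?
This is the original image flipped vertically (top ↔ bottom).

The yellow diamond is in the bottom-left of the left (A) image and the top-left of the right (B) — shapes on opposite sides of the horizontal midline have swapped in a mirror flip.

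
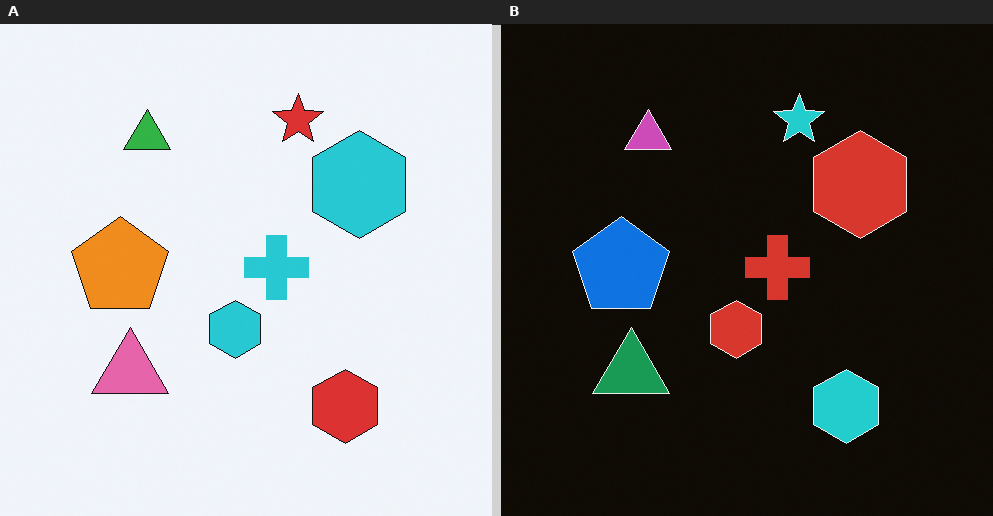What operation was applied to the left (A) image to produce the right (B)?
This is the original image color-inverted (negative).

The light background has become dark and every shape's color is its complement — a photographic negative.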